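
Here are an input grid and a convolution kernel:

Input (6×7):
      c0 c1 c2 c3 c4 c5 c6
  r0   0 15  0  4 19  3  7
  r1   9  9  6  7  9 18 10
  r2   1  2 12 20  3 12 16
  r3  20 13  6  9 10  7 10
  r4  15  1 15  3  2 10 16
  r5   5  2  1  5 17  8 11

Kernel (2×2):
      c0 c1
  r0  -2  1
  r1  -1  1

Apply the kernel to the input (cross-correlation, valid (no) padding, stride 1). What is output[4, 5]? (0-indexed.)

The receptive field on the input at this output position is [10 16 / 8 11]. Elementwise product with the kernel and sum: 10·-2 + 16·1 + 8·-1 + 11·1.

-1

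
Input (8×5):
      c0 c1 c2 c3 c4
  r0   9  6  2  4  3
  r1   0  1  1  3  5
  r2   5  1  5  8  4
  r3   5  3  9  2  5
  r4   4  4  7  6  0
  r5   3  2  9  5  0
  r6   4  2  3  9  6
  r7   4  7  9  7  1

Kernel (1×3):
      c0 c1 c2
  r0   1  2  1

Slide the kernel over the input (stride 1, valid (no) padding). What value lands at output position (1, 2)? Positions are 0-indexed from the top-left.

The receptive field on the input at this output position is [1 3 5]. Elementwise product with the kernel and sum: 1·1 + 3·2 + 5·1.

12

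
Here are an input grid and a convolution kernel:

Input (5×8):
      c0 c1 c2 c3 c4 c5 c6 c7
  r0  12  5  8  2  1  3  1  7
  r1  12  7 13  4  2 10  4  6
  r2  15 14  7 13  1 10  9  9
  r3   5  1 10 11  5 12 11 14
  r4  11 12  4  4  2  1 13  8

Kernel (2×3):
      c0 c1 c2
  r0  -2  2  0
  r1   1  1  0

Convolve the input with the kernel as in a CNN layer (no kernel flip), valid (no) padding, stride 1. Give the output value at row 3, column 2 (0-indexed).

The receptive field on the input at this output position is [10 11 5 / 4 4 2]. Elementwise product with the kernel and sum: 10·-2 + 11·2 + 4·1 + 4·1.

10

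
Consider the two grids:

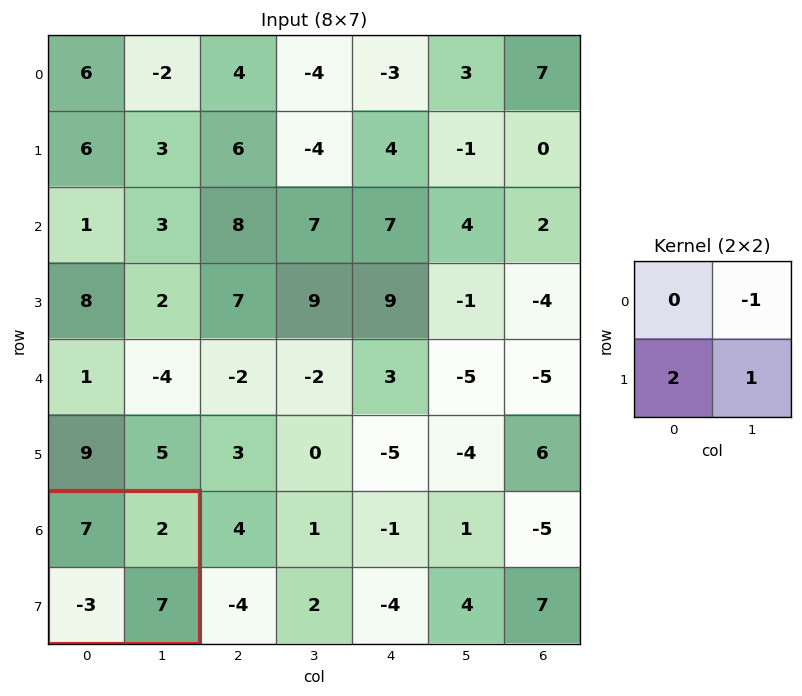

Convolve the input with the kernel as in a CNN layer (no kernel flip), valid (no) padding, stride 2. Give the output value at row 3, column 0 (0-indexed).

-1

The receptive field on the input at this output position is [7 2 / -3 7]. Elementwise product with the kernel and sum: 2·-1 + -3·2 + 7·1.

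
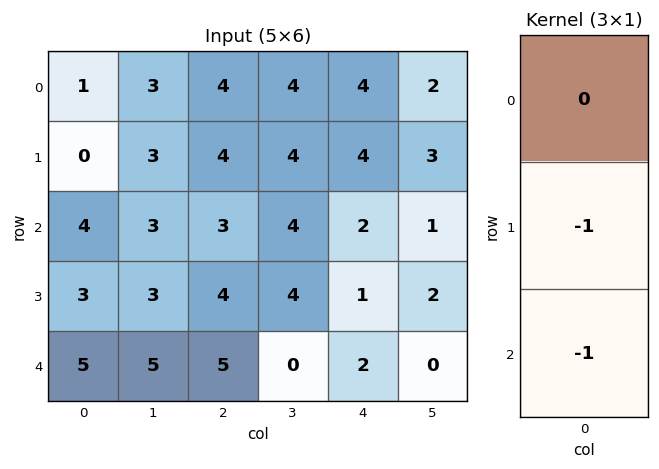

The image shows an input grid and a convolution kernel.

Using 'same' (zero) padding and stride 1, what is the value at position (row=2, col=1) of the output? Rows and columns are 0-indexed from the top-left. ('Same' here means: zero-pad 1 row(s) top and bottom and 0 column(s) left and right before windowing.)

The receptive field on the zero-padded input at this output position is [3 / 3 / 3]. Elementwise product with the kernel and sum: 3·-1 + 3·-1.

-6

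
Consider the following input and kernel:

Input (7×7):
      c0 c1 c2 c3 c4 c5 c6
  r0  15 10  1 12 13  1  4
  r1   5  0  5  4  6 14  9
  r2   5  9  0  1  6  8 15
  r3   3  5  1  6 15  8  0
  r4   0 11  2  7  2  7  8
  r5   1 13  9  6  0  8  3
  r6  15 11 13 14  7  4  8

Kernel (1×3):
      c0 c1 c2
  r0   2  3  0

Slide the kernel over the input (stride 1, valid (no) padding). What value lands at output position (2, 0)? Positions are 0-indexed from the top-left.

The receptive field on the input at this output position is [5 9 0]. Elementwise product with the kernel and sum: 5·2 + 9·3.

37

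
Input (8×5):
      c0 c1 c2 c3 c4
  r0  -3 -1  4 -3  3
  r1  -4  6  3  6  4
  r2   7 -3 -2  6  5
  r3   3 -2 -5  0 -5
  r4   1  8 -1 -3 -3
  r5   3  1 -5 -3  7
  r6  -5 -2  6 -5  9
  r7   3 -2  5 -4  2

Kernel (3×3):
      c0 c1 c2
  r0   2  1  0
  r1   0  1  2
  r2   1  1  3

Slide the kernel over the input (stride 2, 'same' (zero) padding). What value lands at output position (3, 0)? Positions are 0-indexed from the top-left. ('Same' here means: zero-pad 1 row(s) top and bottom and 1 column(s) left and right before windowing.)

The receptive field on the zero-padded input at this output position is [0 3 1 / 0 -5 -2 / 0 3 -2]. Elementwise product with the kernel and sum: 0·2 + 3·1 + -5·1 + -2·2 + 0·1 + 3·1 + -2·3.

-9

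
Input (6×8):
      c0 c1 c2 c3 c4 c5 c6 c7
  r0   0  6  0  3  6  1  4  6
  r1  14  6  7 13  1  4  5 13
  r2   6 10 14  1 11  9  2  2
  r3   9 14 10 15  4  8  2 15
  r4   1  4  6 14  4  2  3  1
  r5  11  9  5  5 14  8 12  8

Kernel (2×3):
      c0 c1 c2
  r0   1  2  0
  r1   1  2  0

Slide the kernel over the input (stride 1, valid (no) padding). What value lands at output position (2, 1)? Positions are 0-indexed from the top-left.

The receptive field on the input at this output position is [10 14 1 / 14 10 15]. Elementwise product with the kernel and sum: 10·1 + 14·2 + 14·1 + 10·2.

72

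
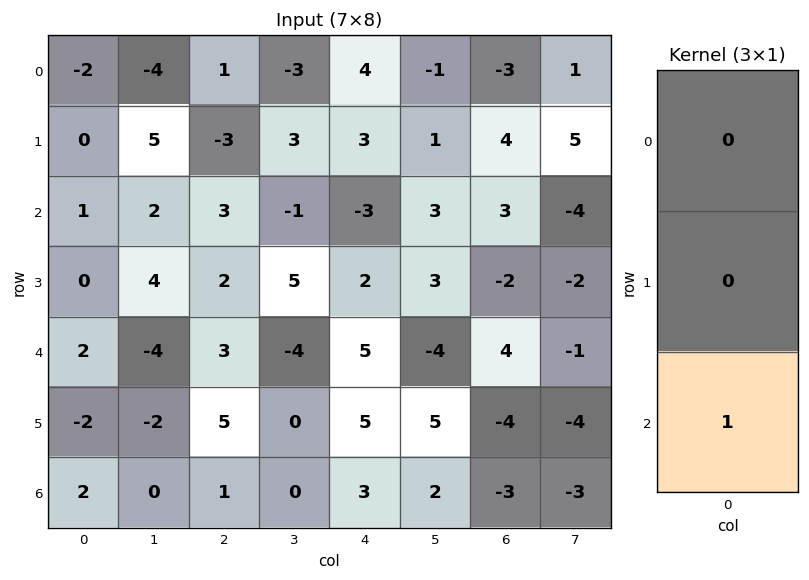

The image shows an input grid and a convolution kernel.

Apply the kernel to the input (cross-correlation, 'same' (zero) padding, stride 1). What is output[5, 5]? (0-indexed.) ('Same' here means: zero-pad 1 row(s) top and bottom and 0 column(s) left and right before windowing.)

The receptive field on the zero-padded input at this output position is [-4 / 5 / 2]. Elementwise product with the kernel and sum: 2·1.

2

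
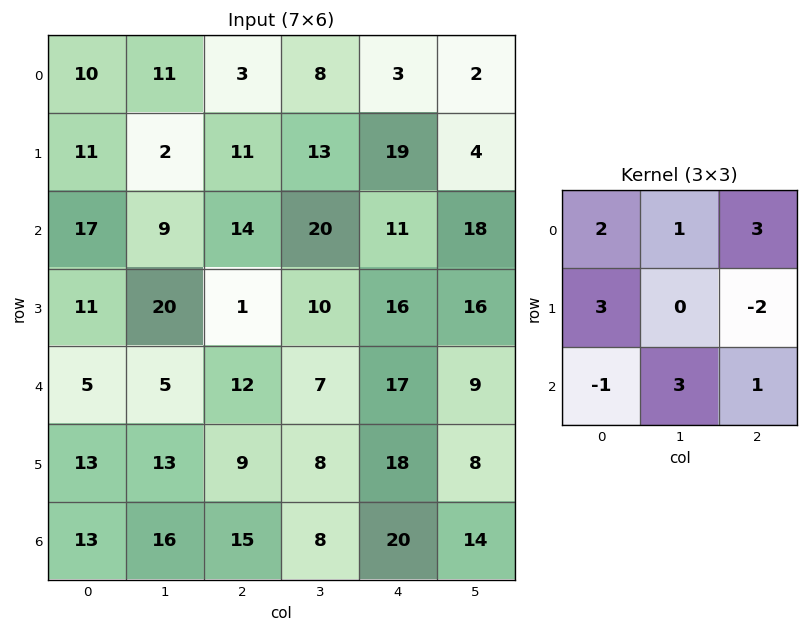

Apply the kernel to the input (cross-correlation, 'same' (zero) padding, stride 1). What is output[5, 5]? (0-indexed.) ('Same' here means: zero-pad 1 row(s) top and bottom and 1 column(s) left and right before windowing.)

The receptive field on the zero-padded input at this output position is [17 9 0 / 18 8 0 / 20 14 0]. Elementwise product with the kernel and sum: 17·2 + 9·1 + 0·3 + 18·3 + 0·-2 + 20·-1 + 14·3 + 0·1.

119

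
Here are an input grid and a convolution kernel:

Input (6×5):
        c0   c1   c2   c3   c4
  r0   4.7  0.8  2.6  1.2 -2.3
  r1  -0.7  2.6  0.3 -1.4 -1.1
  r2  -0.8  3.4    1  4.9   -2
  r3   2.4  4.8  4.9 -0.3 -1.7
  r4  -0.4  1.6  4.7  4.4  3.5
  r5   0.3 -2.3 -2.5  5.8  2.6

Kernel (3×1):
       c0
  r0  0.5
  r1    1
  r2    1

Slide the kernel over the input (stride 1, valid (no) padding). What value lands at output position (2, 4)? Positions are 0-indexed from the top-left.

0.8

The receptive field on the input at this output position is [-2 / -1.7 / 3.5]. Elementwise product with the kernel and sum: -2·0.5 + -1.7·1 + 3.5·1.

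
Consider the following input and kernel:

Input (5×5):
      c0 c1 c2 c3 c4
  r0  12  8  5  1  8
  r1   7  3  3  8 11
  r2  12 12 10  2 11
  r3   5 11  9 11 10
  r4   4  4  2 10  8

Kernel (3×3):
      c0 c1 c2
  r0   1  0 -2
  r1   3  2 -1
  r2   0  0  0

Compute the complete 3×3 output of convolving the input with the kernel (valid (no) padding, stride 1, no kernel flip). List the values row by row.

Output[0,0]: The receptive field on the input at this output position is [12 8 5 / 7 3 3 / 12 12 10]. Elementwise product with the kernel and sum: 12·1 + 5·-2 + 7·3 + 3·2 + 3·-1.
Output[0,1]: The receptive field on the input at this output position is [8 5 1 / 3 3 8 / 12 10 2]. Elementwise product with the kernel and sum: 8·1 + 1·-2 + 3·3 + 3·2 + 8·-1.

26 13 3
51 41 4
20 48 27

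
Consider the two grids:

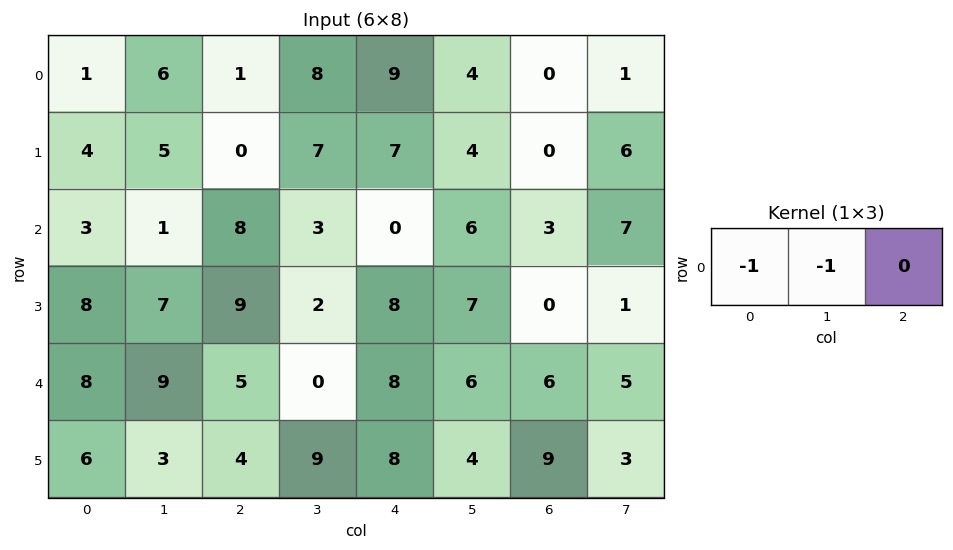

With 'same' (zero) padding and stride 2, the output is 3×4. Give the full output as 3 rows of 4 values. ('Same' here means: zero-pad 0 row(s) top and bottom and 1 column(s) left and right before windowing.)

Output[0,0]: The receptive field on the zero-padded input at this output position is [0 1 6]. Elementwise product with the kernel and sum: 0·-1 + 1·-1.
Output[0,1]: The receptive field on the zero-padded input at this output position is [6 1 8]. Elementwise product with the kernel and sum: 6·-1 + 1·-1.

-1 -7 -17 -4
-3 -9 -3 -9
-8 -14 -8 -12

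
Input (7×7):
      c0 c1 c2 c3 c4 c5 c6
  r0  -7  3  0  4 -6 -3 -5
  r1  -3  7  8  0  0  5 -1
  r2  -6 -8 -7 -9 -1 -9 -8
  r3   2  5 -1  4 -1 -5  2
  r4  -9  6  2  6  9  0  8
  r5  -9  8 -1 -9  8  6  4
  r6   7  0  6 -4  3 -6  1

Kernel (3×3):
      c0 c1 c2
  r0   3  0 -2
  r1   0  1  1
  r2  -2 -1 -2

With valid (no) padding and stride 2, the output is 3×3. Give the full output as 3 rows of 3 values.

28 37 23
8 -44 -24
-50 -27 19

Output[0,0]: The receptive field on the input at this output position is [-7 3 0 / -3 7 8 / -6 -8 -7]. Elementwise product with the kernel and sum: -7·3 + 0·-2 + 7·1 + 8·1 + -6·-2 + -8·-1 + -7·-2.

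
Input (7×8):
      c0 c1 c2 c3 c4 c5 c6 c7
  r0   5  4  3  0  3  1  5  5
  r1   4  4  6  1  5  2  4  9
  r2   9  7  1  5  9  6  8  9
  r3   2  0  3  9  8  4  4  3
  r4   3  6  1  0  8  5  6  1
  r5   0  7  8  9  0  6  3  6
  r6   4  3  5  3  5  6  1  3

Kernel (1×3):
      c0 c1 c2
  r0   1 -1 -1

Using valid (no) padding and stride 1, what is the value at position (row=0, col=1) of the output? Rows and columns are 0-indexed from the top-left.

1

The receptive field on the input at this output position is [4 3 0]. Elementwise product with the kernel and sum: 4·1 + 3·-1 + 0·-1.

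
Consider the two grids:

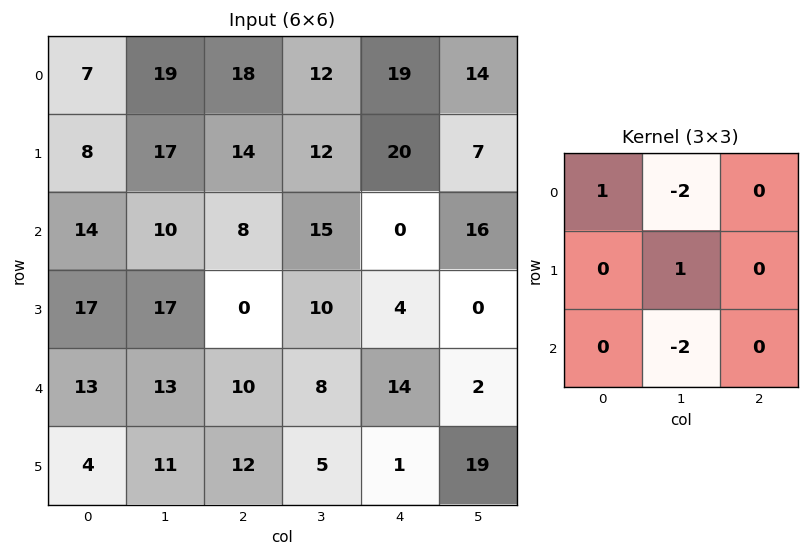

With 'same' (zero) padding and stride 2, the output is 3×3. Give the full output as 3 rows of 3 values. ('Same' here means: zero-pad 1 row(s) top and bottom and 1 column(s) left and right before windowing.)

-9 -10 -21
-36 -3 -36
-29 3 14

Output[0,0]: The receptive field on the zero-padded input at this output position is [0 0 0 / 0 7 19 / 0 8 17]. Elementwise product with the kernel and sum: 0·1 + 0·-2 + 7·1 + 8·-2.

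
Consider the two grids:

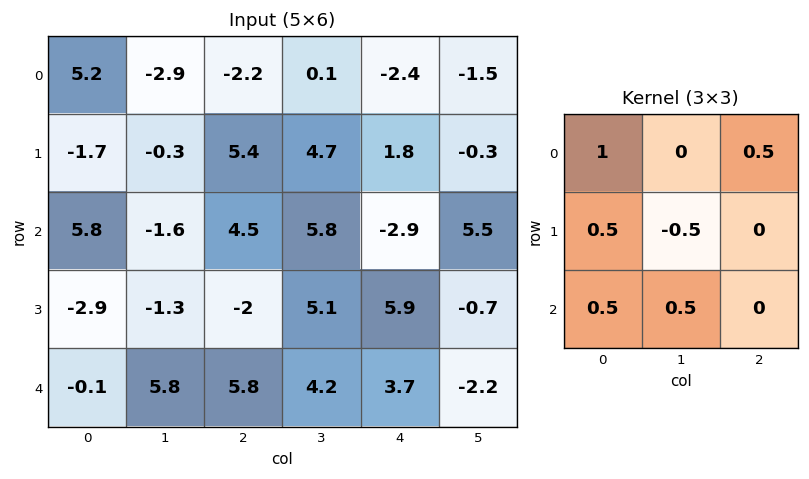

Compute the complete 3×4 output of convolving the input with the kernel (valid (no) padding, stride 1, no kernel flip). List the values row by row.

5.5 -4.25 2.1 2.25
2.6 -2.65 7.2 14.4
10.1 7.45 4.5 12.1

Output[0,0]: The receptive field on the input at this output position is [5.2 -2.9 -2.2 / -1.7 -0.3 5.4 / 5.8 -1.6 4.5]. Elementwise product with the kernel and sum: 5.2·1 + -2.2·0.5 + -1.7·0.5 + -0.3·-0.5 + 5.8·0.5 + -1.6·0.5.
Output[0,1]: The receptive field on the input at this output position is [-2.9 -2.2 0.1 / -0.3 5.4 4.7 / -1.6 4.5 5.8]. Elementwise product with the kernel and sum: -2.9·1 + 0.1·0.5 + -0.3·0.5 + 5.4·-0.5 + -1.6·0.5 + 4.5·0.5.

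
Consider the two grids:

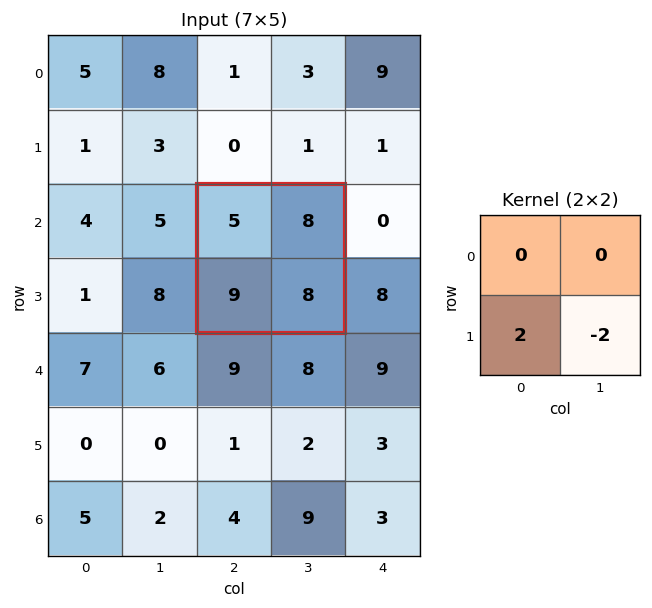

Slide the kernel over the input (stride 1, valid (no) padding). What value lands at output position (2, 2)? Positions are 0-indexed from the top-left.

The receptive field on the input at this output position is [5 8 / 9 8]. Elementwise product with the kernel and sum: 9·2 + 8·-2.

2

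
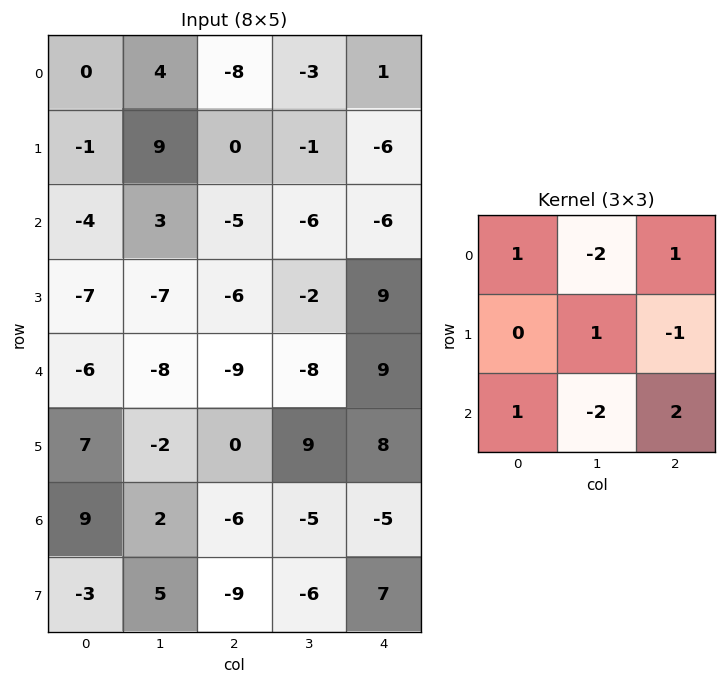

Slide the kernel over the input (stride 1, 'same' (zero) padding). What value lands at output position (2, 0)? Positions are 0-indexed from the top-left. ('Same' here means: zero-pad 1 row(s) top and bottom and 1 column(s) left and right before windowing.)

The receptive field on the zero-padded input at this output position is [0 -1 9 / 0 -4 3 / 0 -7 -7]. Elementwise product with the kernel and sum: 0·1 + -1·-2 + 9·1 + -4·1 + 3·-1 + 0·1 + -7·-2 + -7·2.

4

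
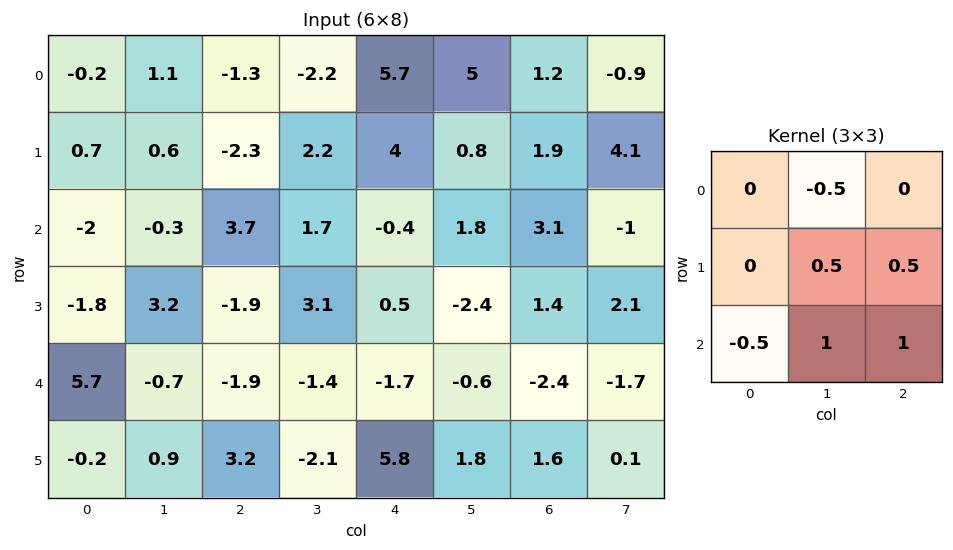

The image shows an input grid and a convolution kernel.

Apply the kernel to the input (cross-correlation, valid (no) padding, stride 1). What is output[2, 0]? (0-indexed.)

The receptive field on the input at this output position is [-2 -0.3 3.7 / -1.8 3.2 -1.9 / 5.7 -0.7 -1.9]. Elementwise product with the kernel and sum: -0.3·-0.5 + 3.2·0.5 + -1.9·0.5 + 5.7·-0.5 + -0.7·1 + -1.9·1.

-4.65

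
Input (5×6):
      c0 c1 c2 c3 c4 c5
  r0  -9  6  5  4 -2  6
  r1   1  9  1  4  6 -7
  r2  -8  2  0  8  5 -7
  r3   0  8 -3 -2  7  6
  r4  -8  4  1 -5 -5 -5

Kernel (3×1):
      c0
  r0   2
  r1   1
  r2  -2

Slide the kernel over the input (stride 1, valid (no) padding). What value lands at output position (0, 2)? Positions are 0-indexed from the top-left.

11

The receptive field on the input at this output position is [5 / 1 / 0]. Elementwise product with the kernel and sum: 5·2 + 1·1 + 0·-2.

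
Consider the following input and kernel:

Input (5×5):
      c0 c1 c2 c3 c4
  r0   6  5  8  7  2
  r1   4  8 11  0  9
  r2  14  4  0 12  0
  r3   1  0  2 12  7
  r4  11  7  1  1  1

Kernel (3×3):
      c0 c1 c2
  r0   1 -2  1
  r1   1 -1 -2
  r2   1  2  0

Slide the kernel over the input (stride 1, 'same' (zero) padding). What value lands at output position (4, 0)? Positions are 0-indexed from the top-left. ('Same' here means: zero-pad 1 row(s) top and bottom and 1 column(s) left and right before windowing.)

The receptive field on the zero-padded input at this output position is [0 1 0 / 0 11 7 / 0 0 0]. Elementwise product with the kernel and sum: 0·1 + 1·-2 + 0·1 + 0·1 + 11·-1 + 7·-2 + 0·1 + 0·2.

-27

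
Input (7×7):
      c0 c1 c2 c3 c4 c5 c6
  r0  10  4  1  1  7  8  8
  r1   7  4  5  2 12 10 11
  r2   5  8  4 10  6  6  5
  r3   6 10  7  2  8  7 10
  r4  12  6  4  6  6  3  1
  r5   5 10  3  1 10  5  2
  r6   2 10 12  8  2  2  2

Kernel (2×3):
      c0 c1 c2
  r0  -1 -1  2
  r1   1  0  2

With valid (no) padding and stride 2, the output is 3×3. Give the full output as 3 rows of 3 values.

5 41 35
15 21 26
1 25 7

Output[0,0]: The receptive field on the input at this output position is [10 4 1 / 7 4 5]. Elementwise product with the kernel and sum: 10·-1 + 4·-1 + 1·2 + 7·1 + 5·2.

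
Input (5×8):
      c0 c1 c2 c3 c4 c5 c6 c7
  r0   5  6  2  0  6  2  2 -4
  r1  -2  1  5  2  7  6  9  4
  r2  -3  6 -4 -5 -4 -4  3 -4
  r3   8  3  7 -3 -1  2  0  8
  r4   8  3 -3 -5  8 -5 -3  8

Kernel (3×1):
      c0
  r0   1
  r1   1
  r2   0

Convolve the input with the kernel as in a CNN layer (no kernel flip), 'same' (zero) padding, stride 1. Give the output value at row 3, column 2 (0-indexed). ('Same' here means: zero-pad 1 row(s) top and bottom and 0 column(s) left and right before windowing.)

The receptive field on the zero-padded input at this output position is [-4 / 7 / -3]. Elementwise product with the kernel and sum: -4·1 + 7·1.

3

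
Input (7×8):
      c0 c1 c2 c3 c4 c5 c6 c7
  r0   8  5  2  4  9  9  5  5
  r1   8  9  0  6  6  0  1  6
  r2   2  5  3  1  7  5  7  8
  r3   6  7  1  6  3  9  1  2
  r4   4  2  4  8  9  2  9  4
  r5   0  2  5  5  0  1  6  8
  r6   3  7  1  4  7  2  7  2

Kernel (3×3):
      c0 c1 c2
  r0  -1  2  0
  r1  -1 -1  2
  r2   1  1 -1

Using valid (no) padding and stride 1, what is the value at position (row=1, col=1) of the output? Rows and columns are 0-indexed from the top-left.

The receptive field on the input at this output position is [9 0 6 / 5 3 1 / 7 1 6]. Elementwise product with the kernel and sum: 9·-1 + 0·2 + 5·-1 + 3·-1 + 1·2 + 7·1 + 1·1 + 6·-1.

-13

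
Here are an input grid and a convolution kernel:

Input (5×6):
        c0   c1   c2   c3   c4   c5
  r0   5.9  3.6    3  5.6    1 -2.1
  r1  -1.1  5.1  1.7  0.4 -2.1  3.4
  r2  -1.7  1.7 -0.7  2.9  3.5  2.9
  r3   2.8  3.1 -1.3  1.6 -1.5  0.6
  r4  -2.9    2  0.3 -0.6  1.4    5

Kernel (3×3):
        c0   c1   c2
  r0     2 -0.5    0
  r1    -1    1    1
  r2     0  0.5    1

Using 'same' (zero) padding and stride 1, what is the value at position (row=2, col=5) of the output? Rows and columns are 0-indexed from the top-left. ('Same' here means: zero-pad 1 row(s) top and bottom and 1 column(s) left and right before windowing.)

-6.2

The receptive field on the zero-padded input at this output position is [-2.1 3.4 0 / 3.5 2.9 0 / -1.5 0.6 0]. Elementwise product with the kernel and sum: -2.1·2 + 3.4·-0.5 + 3.5·-1 + 2.9·1 + 0·1 + 0.6·0.5 + 0·1.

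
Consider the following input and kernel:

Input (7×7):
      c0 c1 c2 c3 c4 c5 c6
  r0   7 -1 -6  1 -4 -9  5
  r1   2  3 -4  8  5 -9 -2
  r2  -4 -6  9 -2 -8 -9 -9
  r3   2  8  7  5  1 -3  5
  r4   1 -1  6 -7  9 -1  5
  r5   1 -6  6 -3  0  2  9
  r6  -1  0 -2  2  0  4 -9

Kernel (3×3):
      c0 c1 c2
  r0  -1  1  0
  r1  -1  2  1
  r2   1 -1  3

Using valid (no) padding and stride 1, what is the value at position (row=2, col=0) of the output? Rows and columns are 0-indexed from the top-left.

39

The receptive field on the input at this output position is [-4 -6 9 / 2 8 7 / 1 -1 6]. Elementwise product with the kernel and sum: -4·-1 + -6·1 + 2·-1 + 8·2 + 7·1 + 1·1 + -1·-1 + 6·3.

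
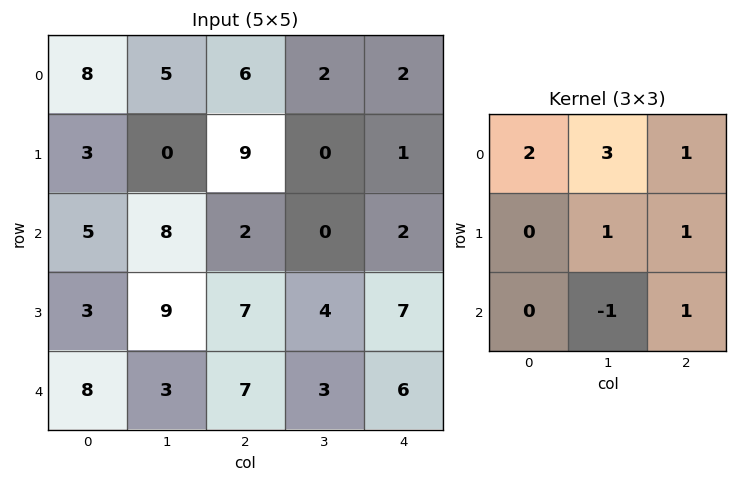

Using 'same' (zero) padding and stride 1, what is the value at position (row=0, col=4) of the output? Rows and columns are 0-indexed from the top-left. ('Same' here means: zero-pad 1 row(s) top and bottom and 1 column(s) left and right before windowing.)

The receptive field on the zero-padded input at this output position is [0 0 0 / 2 2 0 / 0 1 0]. Elementwise product with the kernel and sum: 0·2 + 0·3 + 0·1 + 2·1 + 0·1 + 1·-1 + 0·1.

1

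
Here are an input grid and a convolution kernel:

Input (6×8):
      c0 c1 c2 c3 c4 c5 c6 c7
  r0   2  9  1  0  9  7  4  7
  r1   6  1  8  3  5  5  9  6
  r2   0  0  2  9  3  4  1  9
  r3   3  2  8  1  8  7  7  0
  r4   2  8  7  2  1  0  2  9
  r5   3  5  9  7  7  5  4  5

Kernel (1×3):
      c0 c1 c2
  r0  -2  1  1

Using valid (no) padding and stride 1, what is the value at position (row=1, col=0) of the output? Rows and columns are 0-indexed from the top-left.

The receptive field on the input at this output position is [6 1 8]. Elementwise product with the kernel and sum: 6·-2 + 1·1 + 8·1.

-3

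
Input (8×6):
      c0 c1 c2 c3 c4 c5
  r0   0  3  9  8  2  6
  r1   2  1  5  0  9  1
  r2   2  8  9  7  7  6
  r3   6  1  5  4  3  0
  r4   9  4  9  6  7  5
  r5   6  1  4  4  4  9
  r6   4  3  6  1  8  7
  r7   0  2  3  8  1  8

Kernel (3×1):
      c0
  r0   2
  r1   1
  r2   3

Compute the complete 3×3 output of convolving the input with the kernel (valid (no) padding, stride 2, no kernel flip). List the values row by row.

Output[0,0]: The receptive field on the input at this output position is [0 / 2 / 2]. Elementwise product with the kernel and sum: 0·2 + 2·1 + 2·3.
Output[0,1]: The receptive field on the input at this output position is [9 / 5 / 9]. Elementwise product with the kernel and sum: 9·2 + 5·1 + 9·3.

8 50 34
37 50 38
36 40 42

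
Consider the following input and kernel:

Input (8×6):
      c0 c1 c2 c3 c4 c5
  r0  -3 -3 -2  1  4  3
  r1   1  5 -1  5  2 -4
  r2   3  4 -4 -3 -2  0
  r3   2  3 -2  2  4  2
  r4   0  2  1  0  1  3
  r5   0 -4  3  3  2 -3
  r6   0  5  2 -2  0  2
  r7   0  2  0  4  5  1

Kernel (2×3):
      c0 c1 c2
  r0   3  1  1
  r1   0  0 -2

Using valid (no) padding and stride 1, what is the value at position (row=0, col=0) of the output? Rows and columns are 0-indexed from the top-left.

-12

The receptive field on the input at this output position is [-3 -3 -2 / 1 5 -1]. Elementwise product with the kernel and sum: -3·3 + -3·1 + -2·1 + -1·-2.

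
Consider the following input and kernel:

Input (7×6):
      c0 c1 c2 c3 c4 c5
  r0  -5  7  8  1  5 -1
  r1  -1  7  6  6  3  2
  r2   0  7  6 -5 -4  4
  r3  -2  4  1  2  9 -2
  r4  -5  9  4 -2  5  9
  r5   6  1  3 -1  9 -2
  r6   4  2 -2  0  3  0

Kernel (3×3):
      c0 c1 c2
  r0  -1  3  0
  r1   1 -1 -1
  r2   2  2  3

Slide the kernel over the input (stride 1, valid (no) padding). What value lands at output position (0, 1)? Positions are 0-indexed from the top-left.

23

The receptive field on the input at this output position is [7 8 1 / 7 6 6 / 7 6 -5]. Elementwise product with the kernel and sum: 7·-1 + 8·3 + 7·1 + 6·-1 + 6·-1 + 7·2 + 6·2 + -5·3.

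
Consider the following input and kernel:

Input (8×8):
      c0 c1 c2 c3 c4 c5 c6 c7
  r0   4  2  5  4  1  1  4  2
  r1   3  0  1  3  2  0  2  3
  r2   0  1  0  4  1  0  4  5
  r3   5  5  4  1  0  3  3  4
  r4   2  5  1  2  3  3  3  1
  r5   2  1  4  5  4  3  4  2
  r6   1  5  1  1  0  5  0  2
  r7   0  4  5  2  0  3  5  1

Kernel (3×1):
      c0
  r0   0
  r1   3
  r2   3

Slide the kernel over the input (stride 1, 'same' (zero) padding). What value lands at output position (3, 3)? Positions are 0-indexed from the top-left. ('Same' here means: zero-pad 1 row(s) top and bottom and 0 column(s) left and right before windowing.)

The receptive field on the zero-padded input at this output position is [4 / 1 / 2]. Elementwise product with the kernel and sum: 1·3 + 2·3.

9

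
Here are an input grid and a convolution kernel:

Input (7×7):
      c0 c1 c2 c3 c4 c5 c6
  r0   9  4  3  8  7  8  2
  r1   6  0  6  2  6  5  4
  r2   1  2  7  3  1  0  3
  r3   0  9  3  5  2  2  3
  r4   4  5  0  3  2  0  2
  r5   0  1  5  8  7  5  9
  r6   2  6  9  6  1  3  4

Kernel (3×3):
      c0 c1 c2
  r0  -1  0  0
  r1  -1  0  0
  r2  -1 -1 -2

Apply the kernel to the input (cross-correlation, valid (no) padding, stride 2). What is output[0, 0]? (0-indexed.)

-32

The receptive field on the input at this output position is [9 4 3 / 6 0 6 / 1 2 7]. Elementwise product with the kernel and sum: 9·-1 + 6·-1 + 1·-1 + 2·-1 + 7·-2.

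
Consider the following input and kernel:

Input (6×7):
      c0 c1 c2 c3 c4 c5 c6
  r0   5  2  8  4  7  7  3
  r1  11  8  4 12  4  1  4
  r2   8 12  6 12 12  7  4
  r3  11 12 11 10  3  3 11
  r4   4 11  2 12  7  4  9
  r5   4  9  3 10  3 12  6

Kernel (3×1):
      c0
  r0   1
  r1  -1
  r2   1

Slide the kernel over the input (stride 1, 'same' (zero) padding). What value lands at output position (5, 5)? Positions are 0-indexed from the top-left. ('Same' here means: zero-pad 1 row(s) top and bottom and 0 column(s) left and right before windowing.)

The receptive field on the zero-padded input at this output position is [4 / 12 / 0]. Elementwise product with the kernel and sum: 4·1 + 12·-1 + 0·1.

-8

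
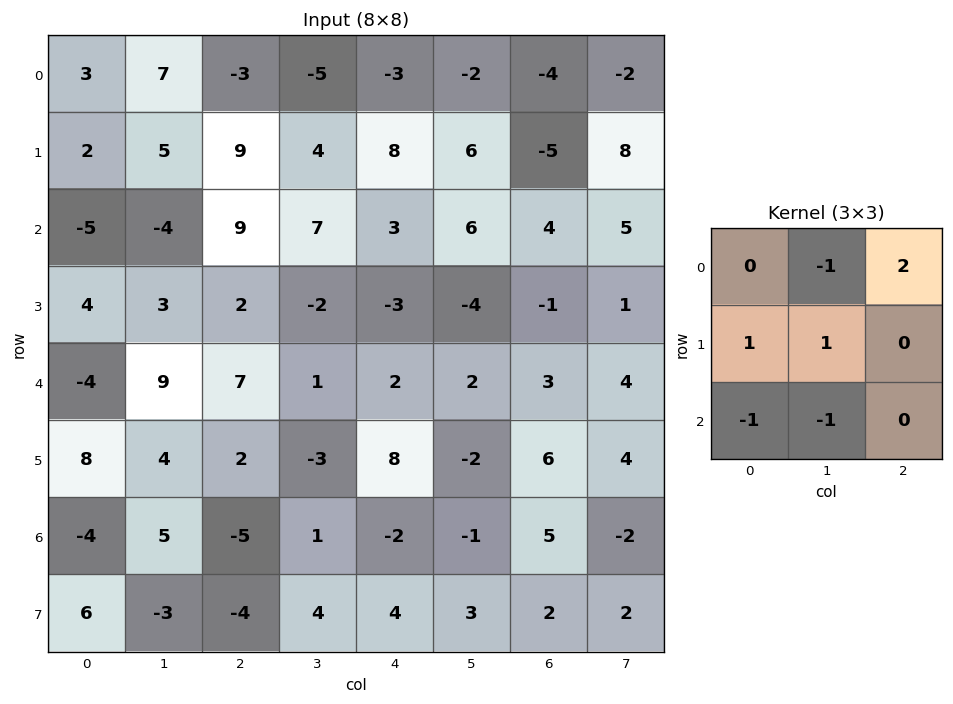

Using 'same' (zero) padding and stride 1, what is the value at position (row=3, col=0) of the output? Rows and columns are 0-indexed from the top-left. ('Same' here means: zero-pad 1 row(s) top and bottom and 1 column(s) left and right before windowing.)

The receptive field on the zero-padded input at this output position is [0 -5 -4 / 0 4 3 / 0 -4 9]. Elementwise product with the kernel and sum: -5·-1 + -4·2 + 0·1 + 4·1 + 0·-1 + -4·-1.

5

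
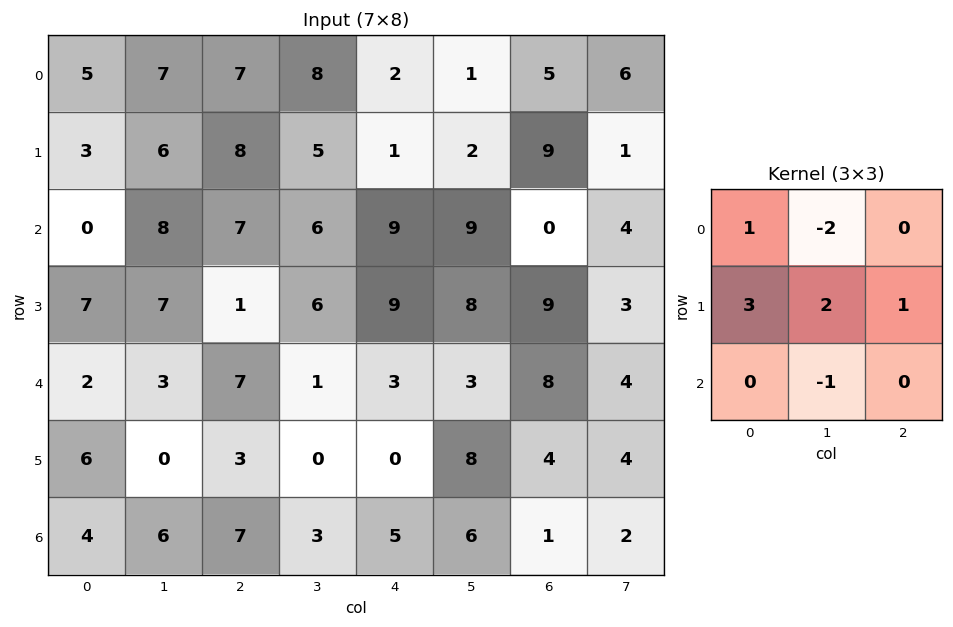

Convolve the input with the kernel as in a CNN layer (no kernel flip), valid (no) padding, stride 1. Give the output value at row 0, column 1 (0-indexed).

The receptive field on the input at this output position is [7 7 8 / 6 8 5 / 8 7 6]. Elementwise product with the kernel and sum: 7·1 + 7·-2 + 6·3 + 8·2 + 5·1 + 7·-1.

25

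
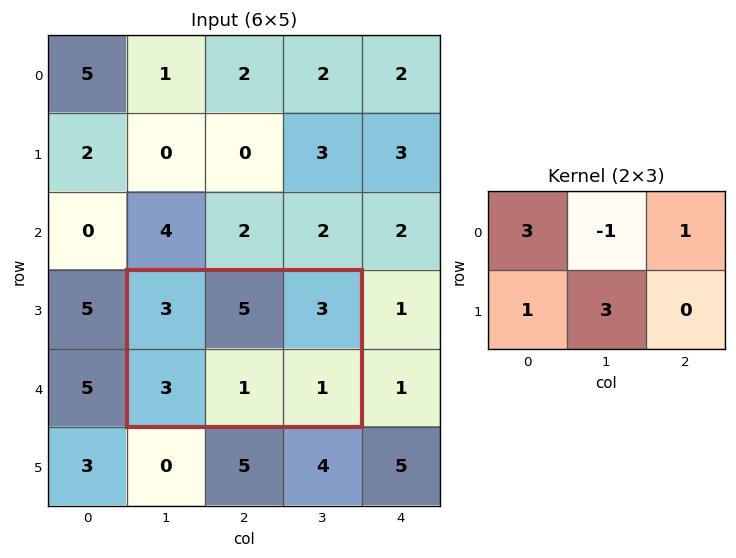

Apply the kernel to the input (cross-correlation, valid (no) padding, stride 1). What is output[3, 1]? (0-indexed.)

The receptive field on the input at this output position is [3 5 3 / 3 1 1]. Elementwise product with the kernel and sum: 3·3 + 5·-1 + 3·1 + 3·1 + 1·3.

13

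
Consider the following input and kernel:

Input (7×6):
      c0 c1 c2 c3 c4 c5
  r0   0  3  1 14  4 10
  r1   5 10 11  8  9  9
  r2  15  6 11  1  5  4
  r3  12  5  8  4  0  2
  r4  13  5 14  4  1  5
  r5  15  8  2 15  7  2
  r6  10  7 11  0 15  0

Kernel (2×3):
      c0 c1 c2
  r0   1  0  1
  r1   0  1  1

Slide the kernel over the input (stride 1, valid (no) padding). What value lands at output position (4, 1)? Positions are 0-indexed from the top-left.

26

The receptive field on the input at this output position is [5 14 4 / 8 2 15]. Elementwise product with the kernel and sum: 5·1 + 4·1 + 2·1 + 15·1.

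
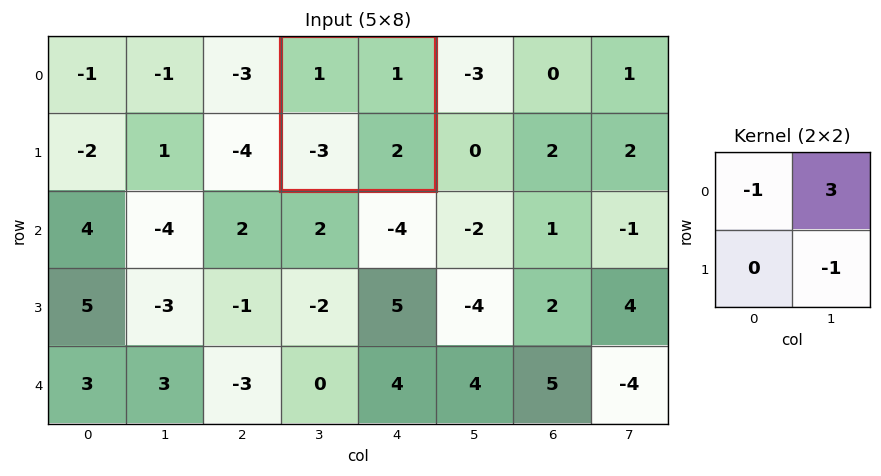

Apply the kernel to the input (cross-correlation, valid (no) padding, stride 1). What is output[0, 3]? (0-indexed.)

0

The receptive field on the input at this output position is [1 1 / -3 2]. Elementwise product with the kernel and sum: 1·-1 + 1·3 + 2·-1.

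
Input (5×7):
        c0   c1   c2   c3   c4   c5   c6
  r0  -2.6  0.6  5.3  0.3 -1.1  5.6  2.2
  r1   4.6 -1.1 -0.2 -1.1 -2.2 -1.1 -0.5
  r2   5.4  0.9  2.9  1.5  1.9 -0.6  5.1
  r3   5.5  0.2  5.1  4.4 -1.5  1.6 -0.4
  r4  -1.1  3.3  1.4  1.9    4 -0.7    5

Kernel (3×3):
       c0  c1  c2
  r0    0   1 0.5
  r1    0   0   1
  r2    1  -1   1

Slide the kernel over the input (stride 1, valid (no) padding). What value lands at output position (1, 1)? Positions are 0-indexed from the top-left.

0.25

The receptive field on the input at this output position is [-1.1 -0.2 -1.1 / 0.9 2.9 1.5 / 0.2 5.1 4.4]. Elementwise product with the kernel and sum: -0.2·1 + -1.1·0.5 + 1.5·1 + 0.2·1 + 5.1·-1 + 4.4·1.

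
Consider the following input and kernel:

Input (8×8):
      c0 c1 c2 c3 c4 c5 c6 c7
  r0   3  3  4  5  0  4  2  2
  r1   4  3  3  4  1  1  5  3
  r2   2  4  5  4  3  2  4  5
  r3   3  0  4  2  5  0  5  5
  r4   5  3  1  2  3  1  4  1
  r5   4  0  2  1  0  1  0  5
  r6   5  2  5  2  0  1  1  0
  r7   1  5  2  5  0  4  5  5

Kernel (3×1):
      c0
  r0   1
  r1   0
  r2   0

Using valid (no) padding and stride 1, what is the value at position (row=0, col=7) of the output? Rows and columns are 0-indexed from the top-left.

The receptive field on the input at this output position is [2 / 3 / 5]. Elementwise product with the kernel and sum: 2·1.

2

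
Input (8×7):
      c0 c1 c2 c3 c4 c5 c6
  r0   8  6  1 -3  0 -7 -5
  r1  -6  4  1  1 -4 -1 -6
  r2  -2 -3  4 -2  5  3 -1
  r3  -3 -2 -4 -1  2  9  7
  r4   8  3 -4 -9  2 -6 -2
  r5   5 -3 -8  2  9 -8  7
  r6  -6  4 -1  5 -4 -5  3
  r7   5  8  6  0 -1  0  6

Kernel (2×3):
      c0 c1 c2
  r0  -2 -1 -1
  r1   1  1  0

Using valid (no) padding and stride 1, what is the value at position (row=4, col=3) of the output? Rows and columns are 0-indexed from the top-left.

The receptive field on the input at this output position is [-9 2 -6 / 2 9 -8]. Elementwise product with the kernel and sum: -9·-2 + 2·-1 + -6·-1 + 2·1 + 9·1.

33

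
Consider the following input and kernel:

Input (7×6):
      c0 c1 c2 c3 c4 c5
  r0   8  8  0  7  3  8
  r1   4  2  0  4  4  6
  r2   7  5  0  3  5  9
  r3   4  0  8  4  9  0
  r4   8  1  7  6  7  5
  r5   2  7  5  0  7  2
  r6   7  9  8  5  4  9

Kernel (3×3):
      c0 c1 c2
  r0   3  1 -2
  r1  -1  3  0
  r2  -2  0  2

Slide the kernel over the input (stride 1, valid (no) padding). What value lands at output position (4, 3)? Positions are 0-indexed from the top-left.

44

The receptive field on the input at this output position is [6 7 5 / 0 7 2 / 5 4 9]. Elementwise product with the kernel and sum: 6·3 + 7·1 + 5·-2 + 0·-1 + 7·3 + 5·-2 + 9·2.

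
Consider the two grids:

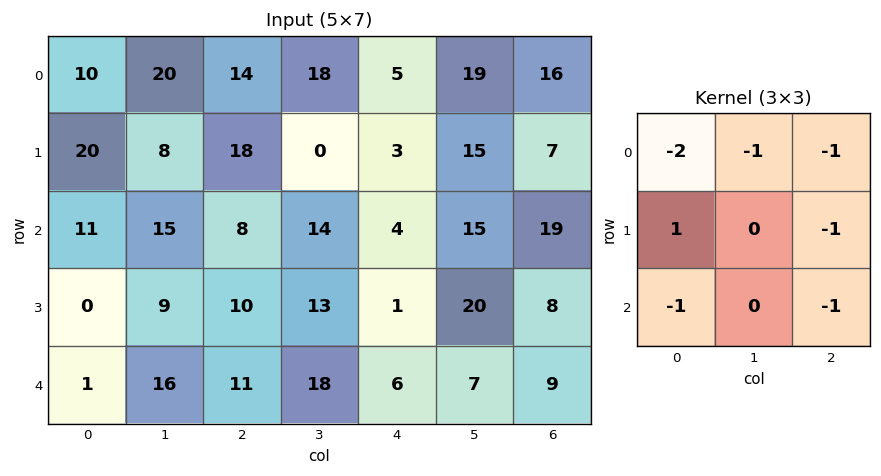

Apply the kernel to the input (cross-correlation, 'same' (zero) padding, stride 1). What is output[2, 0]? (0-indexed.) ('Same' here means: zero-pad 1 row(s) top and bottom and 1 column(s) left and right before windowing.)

-52

The receptive field on the zero-padded input at this output position is [0 20 8 / 0 11 15 / 0 0 9]. Elementwise product with the kernel and sum: 0·-2 + 20·-1 + 8·-1 + 0·1 + 15·-1 + 0·-1 + 9·-1.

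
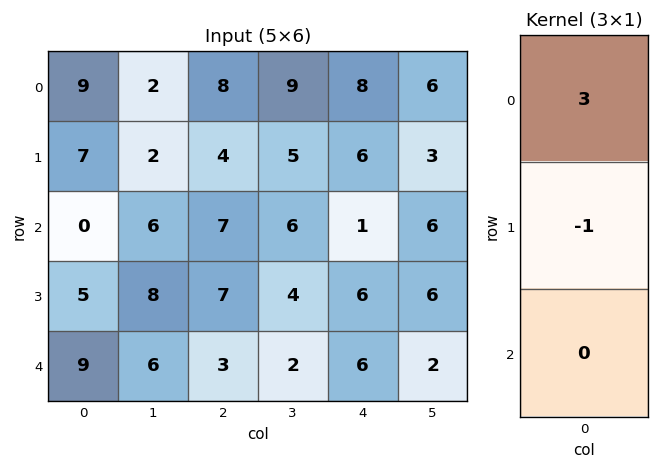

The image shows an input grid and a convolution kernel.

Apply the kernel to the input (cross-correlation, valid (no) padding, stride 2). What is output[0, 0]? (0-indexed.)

The receptive field on the input at this output position is [9 / 7 / 0]. Elementwise product with the kernel and sum: 9·3 + 7·-1.

20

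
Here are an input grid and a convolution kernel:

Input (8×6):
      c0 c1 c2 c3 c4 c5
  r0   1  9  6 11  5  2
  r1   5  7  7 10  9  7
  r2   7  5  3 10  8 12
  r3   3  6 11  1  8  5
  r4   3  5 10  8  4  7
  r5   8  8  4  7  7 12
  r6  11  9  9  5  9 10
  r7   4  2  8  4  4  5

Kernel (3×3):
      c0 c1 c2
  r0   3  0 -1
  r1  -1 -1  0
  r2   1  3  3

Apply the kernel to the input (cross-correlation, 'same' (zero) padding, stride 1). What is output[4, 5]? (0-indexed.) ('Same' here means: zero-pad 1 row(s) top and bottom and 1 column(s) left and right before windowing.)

The receptive field on the zero-padded input at this output position is [8 5 0 / 4 7 0 / 7 12 0]. Elementwise product with the kernel and sum: 8·3 + 0·-1 + 4·-1 + 7·-1 + 7·1 + 12·3 + 0·3.

56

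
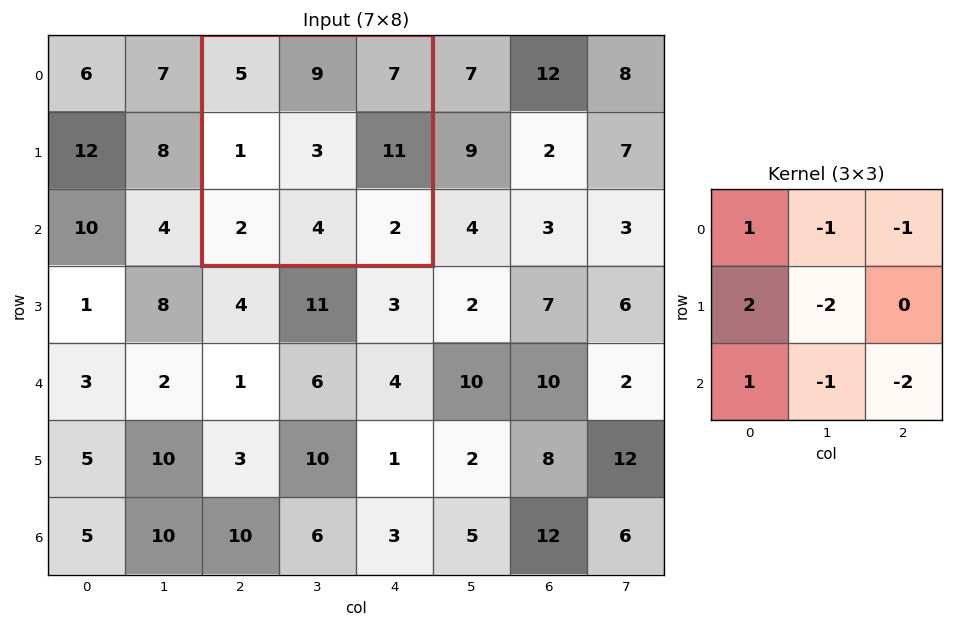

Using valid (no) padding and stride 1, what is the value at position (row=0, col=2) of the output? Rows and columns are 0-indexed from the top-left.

-21

The receptive field on the input at this output position is [5 9 7 / 1 3 11 / 2 4 2]. Elementwise product with the kernel and sum: 5·1 + 9·-1 + 7·-1 + 1·2 + 3·-2 + 2·1 + 4·-1 + 2·-2.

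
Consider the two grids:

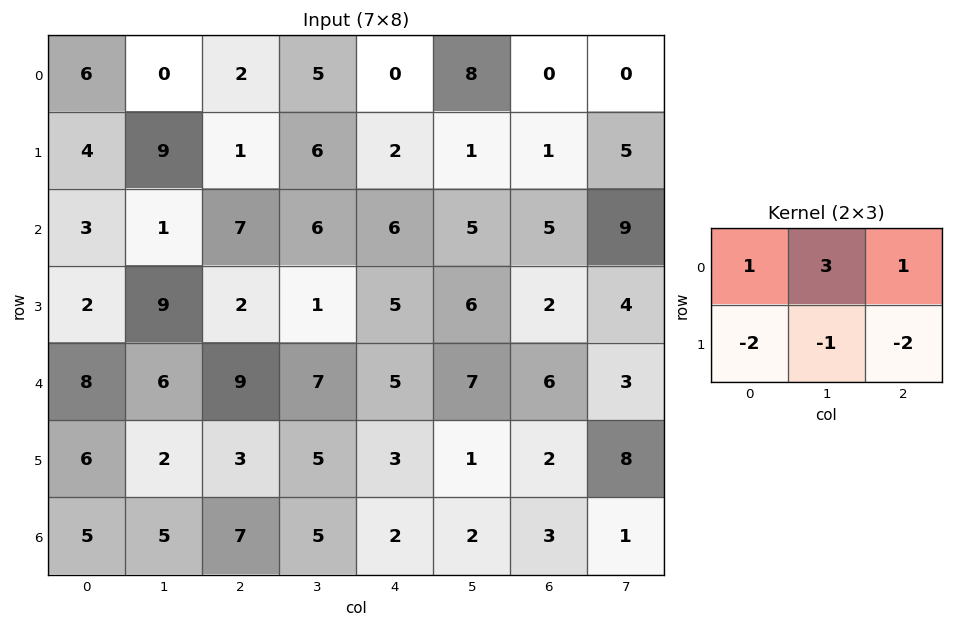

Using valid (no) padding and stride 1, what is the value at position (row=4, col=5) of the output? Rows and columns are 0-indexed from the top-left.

8

The receptive field on the input at this output position is [7 6 3 / 1 2 8]. Elementwise product with the kernel and sum: 7·1 + 6·3 + 3·1 + 1·-2 + 2·-1 + 8·-2.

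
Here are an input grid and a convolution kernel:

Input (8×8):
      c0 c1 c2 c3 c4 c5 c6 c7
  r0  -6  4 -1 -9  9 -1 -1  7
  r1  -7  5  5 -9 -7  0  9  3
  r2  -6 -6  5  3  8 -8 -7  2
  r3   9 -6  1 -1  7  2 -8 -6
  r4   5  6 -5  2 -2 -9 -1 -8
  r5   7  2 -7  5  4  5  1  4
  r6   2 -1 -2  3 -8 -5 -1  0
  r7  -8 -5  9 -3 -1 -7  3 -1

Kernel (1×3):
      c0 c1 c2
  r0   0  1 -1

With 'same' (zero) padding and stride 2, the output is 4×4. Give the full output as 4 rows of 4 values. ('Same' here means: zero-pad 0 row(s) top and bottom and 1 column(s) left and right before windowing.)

Output[0,0]: The receptive field on the zero-padded input at this output position is [0 -6 4]. Elementwise product with the kernel and sum: -6·1 + 4·-1.

-10 8 10 -8
0 2 16 -9
-1 -7 7 7
3 -5 -3 -1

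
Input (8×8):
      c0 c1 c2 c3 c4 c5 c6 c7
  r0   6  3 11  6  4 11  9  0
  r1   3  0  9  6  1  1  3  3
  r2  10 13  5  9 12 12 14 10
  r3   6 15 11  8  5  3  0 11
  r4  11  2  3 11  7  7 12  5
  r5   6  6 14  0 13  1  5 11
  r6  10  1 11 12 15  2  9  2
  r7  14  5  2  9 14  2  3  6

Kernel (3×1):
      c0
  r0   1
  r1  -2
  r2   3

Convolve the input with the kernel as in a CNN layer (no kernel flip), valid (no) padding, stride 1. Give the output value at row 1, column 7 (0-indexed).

16

The receptive field on the input at this output position is [3 / 10 / 11]. Elementwise product with the kernel and sum: 3·1 + 10·-2 + 11·3.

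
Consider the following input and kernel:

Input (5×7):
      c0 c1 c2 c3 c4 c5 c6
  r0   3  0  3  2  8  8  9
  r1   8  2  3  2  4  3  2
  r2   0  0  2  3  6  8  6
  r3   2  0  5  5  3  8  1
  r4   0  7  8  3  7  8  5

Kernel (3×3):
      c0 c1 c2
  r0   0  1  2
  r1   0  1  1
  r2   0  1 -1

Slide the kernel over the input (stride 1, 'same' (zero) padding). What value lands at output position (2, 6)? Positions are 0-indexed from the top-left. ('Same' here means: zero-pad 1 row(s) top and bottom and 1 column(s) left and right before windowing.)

The receptive field on the zero-padded input at this output position is [3 2 0 / 8 6 0 / 8 1 0]. Elementwise product with the kernel and sum: 2·1 + 0·2 + 6·1 + 0·1 + 1·1 + 0·-1.

9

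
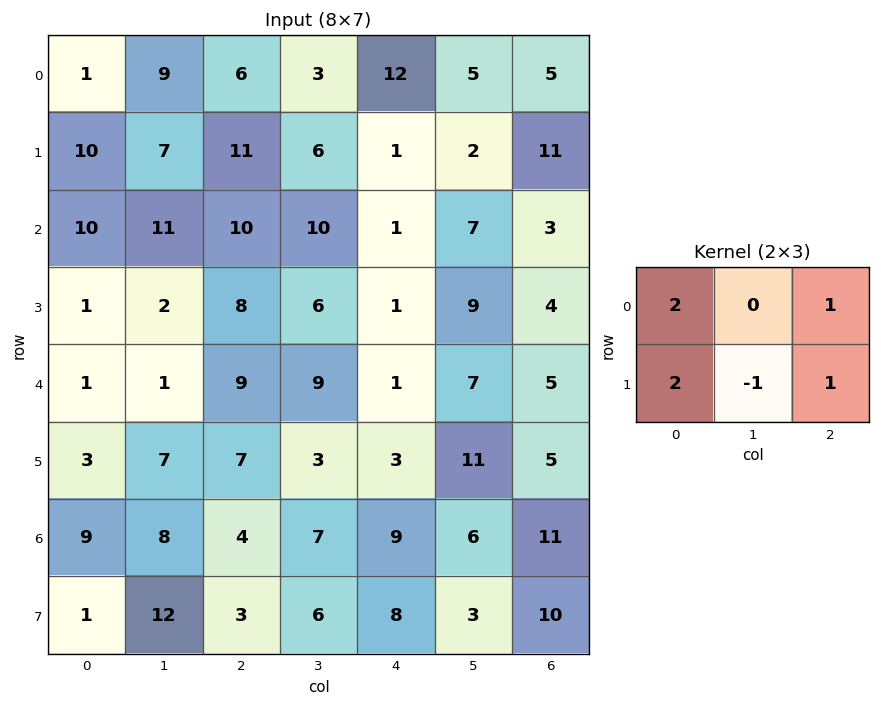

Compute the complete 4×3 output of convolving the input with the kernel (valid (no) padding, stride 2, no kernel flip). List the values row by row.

32 41 40
38 32 2
17 33 7
15 25 52

Output[0,0]: The receptive field on the input at this output position is [1 9 6 / 10 7 11]. Elementwise product with the kernel and sum: 1·2 + 6·1 + 10·2 + 7·-1 + 11·1.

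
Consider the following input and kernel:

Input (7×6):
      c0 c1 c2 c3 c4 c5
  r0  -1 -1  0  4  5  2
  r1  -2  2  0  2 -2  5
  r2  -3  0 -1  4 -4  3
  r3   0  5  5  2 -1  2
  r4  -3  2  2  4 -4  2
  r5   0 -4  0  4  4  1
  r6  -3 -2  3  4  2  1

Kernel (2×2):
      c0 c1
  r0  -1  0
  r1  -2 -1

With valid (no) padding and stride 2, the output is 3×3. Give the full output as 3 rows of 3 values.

Output[0,0]: The receptive field on the input at this output position is [-1 -1 / -2 2]. Elementwise product with the kernel and sum: -1·-1 + -2·-2 + 2·-1.
Output[0,1]: The receptive field on the input at this output position is [0 4 / 0 2]. Elementwise product with the kernel and sum: 0·-1 + 0·-2 + 2·-1.

3 -2 -6
-2 -11 4
7 -6 -5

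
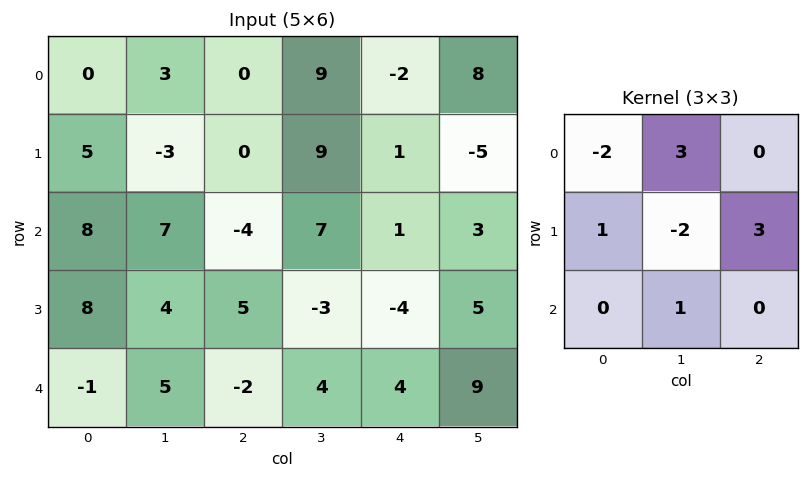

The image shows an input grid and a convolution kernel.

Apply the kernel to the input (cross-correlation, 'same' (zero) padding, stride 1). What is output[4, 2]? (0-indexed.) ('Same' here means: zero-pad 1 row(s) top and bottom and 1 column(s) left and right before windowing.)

28

The receptive field on the zero-padded input at this output position is [4 5 -3 / 5 -2 4 / 0 0 0]. Elementwise product with the kernel and sum: 4·-2 + 5·3 + 5·1 + -2·-2 + 4·3 + 0·1.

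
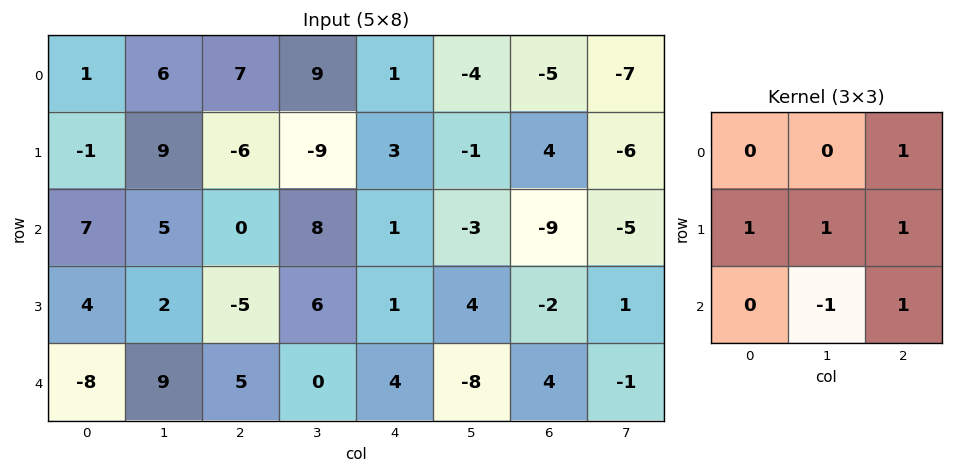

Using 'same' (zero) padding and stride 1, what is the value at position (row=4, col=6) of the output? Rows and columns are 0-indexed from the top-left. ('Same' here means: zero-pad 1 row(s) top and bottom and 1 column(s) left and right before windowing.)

The receptive field on the zero-padded input at this output position is [4 -2 1 / -8 4 -1 / 0 0 0]. Elementwise product with the kernel and sum: 1·1 + -8·1 + 4·1 + -1·1 + 0·-1 + 0·1.

-4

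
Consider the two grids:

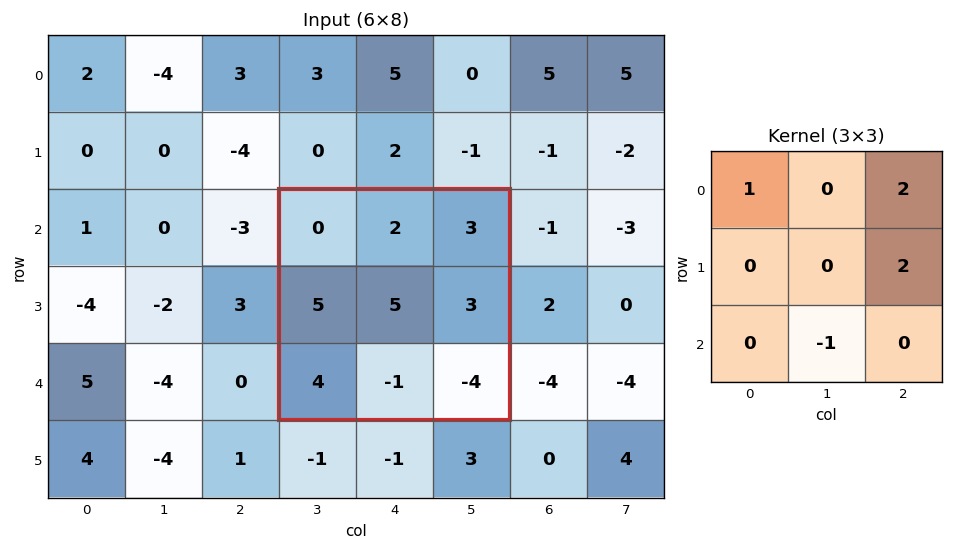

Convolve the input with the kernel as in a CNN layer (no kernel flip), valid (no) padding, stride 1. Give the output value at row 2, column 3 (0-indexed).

13

The receptive field on the input at this output position is [0 2 3 / 5 5 3 / 4 -1 -4]. Elementwise product with the kernel and sum: 0·1 + 3·2 + 3·2 + -1·-1.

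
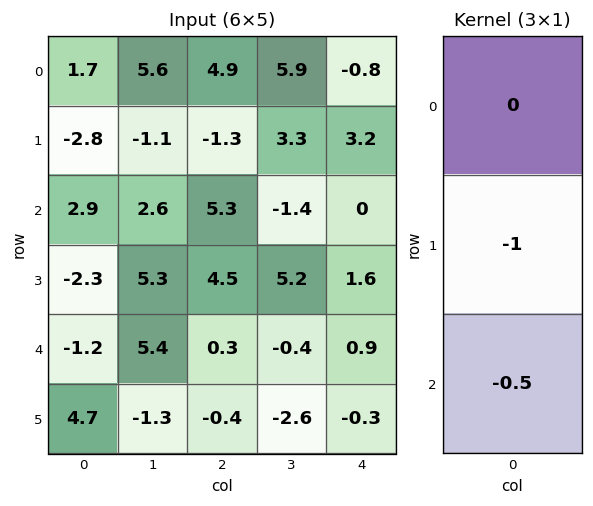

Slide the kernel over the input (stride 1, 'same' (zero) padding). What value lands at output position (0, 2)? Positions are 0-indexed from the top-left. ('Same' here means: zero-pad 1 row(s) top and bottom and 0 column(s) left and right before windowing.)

The receptive field on the zero-padded input at this output position is [0 / 4.9 / -1.3]. Elementwise product with the kernel and sum: 4.9·-1 + -1.3·-0.5.

-4.25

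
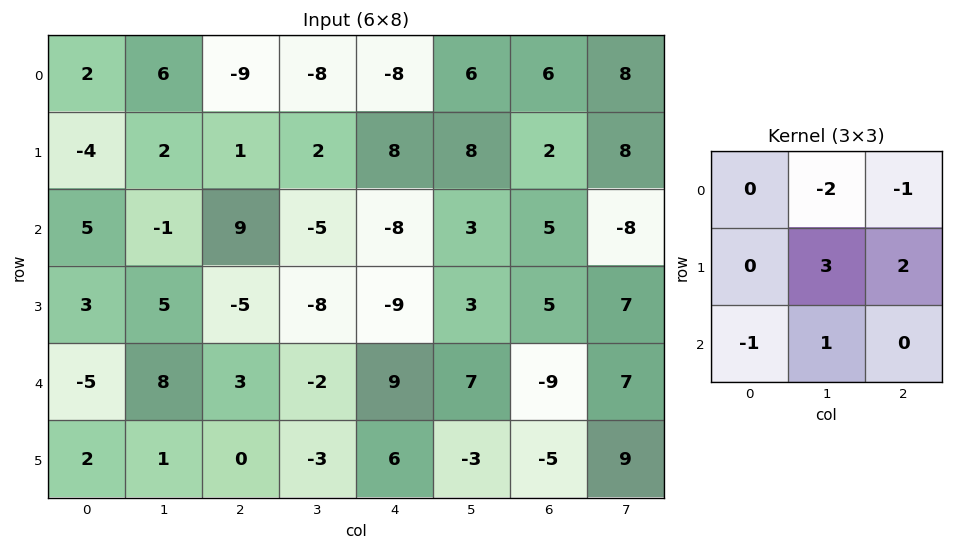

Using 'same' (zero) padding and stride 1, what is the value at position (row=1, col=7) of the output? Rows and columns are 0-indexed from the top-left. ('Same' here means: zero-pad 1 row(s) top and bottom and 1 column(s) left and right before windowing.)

The receptive field on the zero-padded input at this output position is [6 8 0 / 2 8 0 / 5 -8 0]. Elementwise product with the kernel and sum: 8·-2 + 0·-1 + 8·3 + 0·2 + 5·-1 + -8·1.

-5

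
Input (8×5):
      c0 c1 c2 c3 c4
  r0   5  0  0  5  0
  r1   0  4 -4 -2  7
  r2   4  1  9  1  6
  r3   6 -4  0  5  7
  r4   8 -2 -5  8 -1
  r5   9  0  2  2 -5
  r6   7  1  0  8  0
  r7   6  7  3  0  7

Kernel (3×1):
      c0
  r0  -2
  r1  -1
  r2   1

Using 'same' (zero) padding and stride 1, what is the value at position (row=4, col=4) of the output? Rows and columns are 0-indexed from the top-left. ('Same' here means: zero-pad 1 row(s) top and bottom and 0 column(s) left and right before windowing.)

The receptive field on the zero-padded input at this output position is [7 / -1 / -5]. Elementwise product with the kernel and sum: 7·-2 + -1·-1 + -5·1.

-18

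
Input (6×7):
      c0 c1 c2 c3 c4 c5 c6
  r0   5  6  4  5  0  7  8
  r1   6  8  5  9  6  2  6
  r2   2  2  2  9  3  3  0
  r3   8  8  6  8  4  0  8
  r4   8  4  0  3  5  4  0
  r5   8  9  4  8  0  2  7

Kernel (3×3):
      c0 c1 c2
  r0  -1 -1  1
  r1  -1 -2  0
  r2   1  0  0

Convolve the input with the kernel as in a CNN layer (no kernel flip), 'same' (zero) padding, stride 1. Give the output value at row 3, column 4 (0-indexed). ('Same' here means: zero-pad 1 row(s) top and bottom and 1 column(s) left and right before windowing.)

The receptive field on the zero-padded input at this output position is [9 3 3 / 8 4 0 / 3 5 4]. Elementwise product with the kernel and sum: 9·-1 + 3·-1 + 3·1 + 8·-1 + 4·-2 + 3·1.

-22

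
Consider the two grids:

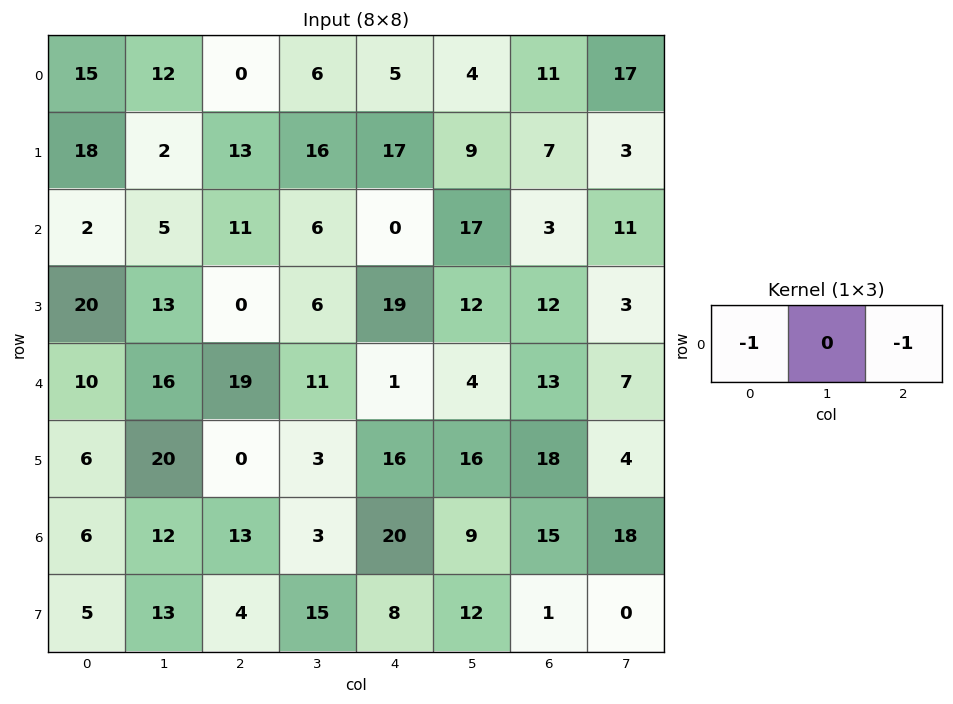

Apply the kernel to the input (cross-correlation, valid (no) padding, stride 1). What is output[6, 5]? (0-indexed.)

-27

The receptive field on the input at this output position is [9 15 18]. Elementwise product with the kernel and sum: 9·-1 + 18·-1.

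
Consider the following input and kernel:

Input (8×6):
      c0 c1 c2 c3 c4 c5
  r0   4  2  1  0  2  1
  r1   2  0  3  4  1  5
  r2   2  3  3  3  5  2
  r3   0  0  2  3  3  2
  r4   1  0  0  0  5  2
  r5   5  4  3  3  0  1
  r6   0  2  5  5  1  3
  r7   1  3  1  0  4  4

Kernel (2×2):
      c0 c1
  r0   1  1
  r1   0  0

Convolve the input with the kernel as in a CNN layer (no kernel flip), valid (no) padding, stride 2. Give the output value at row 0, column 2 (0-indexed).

The receptive field on the input at this output position is [2 1 / 1 5]. Elementwise product with the kernel and sum: 2·1 + 1·1.

3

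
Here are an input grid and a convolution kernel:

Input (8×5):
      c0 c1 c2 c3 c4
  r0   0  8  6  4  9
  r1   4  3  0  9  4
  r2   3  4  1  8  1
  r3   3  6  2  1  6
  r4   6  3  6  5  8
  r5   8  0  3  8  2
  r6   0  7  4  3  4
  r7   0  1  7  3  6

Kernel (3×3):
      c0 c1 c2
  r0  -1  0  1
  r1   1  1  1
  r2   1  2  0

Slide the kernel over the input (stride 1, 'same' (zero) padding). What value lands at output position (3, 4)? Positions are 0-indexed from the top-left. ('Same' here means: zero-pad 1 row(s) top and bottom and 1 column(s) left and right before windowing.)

The receptive field on the zero-padded input at this output position is [8 1 0 / 1 6 0 / 5 8 0]. Elementwise product with the kernel and sum: 8·-1 + 0·1 + 1·1 + 6·1 + 0·1 + 5·1 + 8·2.

20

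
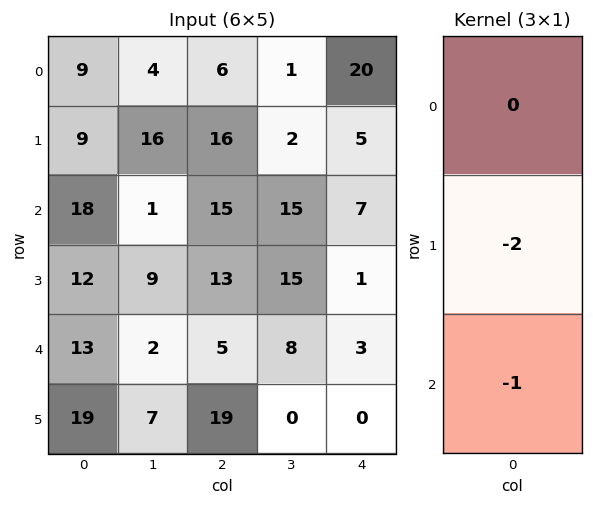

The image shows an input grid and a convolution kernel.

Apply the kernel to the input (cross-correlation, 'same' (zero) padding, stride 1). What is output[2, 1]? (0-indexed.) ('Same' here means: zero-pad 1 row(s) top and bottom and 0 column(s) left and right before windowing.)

-11

The receptive field on the zero-padded input at this output position is [16 / 1 / 9]. Elementwise product with the kernel and sum: 1·-2 + 9·-1.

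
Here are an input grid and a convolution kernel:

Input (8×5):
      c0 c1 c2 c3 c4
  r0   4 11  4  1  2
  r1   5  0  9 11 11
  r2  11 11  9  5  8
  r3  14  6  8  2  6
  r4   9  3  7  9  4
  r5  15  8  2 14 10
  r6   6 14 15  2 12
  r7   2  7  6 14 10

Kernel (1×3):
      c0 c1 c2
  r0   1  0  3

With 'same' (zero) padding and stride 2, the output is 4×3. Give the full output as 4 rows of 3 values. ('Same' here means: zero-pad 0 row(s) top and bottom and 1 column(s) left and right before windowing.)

Output[0,0]: The receptive field on the zero-padded input at this output position is [0 4 11]. Elementwise product with the kernel and sum: 0·1 + 11·3.

33 14 1
33 26 5
9 30 9
42 20 2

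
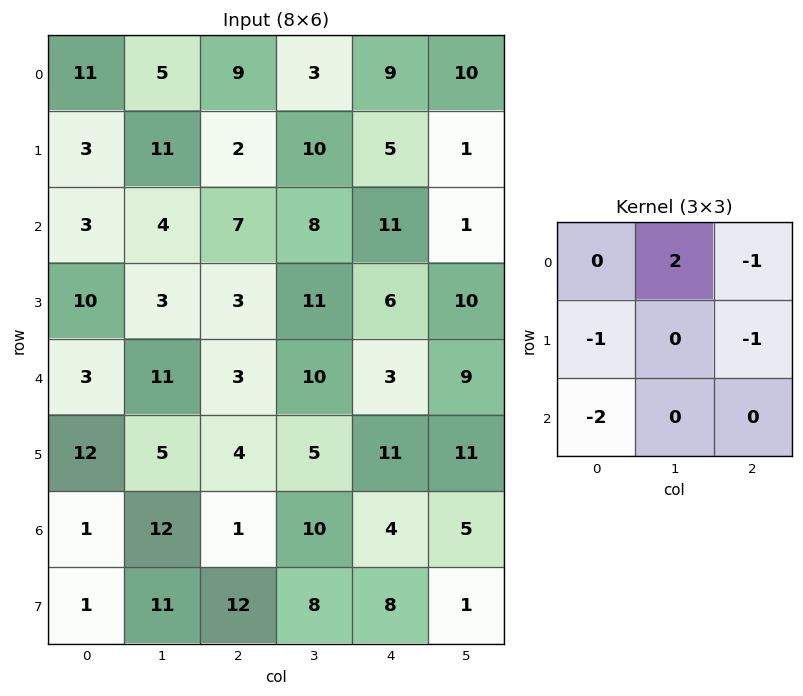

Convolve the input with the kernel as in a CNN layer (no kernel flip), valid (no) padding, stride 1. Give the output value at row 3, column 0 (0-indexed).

The receptive field on the input at this output position is [10 3 3 / 3 11 3 / 12 5 4]. Elementwise product with the kernel and sum: 3·2 + 3·-1 + 3·-1 + 3·-1 + 12·-2.

-27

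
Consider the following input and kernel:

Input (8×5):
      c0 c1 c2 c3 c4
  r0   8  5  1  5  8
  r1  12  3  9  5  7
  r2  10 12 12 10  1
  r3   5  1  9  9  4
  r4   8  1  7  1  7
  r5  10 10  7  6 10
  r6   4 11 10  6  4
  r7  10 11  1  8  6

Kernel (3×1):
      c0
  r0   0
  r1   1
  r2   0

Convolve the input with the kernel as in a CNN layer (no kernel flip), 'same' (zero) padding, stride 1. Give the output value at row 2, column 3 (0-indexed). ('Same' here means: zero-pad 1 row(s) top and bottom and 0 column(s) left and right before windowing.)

10

The receptive field on the zero-padded input at this output position is [5 / 10 / 9]. Elementwise product with the kernel and sum: 10·1.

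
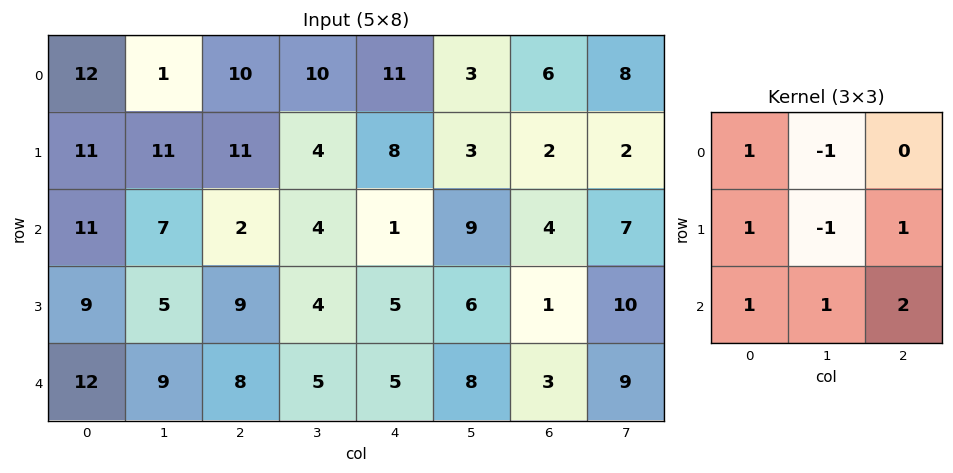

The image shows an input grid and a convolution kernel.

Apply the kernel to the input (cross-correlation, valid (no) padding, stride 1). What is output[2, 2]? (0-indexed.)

The receptive field on the input at this output position is [2 4 1 / 9 4 5 / 8 5 5]. Elementwise product with the kernel and sum: 2·1 + 4·-1 + 9·1 + 4·-1 + 5·1 + 8·1 + 5·1 + 5·2.

31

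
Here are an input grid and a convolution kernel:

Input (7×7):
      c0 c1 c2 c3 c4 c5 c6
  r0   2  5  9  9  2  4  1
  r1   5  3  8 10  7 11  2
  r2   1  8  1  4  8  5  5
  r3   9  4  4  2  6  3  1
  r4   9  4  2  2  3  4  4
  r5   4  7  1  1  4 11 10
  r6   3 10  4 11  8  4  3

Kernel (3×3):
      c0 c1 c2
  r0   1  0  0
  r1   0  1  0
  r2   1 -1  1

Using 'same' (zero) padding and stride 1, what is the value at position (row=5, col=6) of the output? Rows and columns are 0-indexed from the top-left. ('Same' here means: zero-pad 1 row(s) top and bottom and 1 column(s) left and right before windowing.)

15

The receptive field on the zero-padded input at this output position is [4 4 0 / 11 10 0 / 4 3 0]. Elementwise product with the kernel and sum: 4·1 + 10·1 + 4·1 + 3·-1 + 0·1.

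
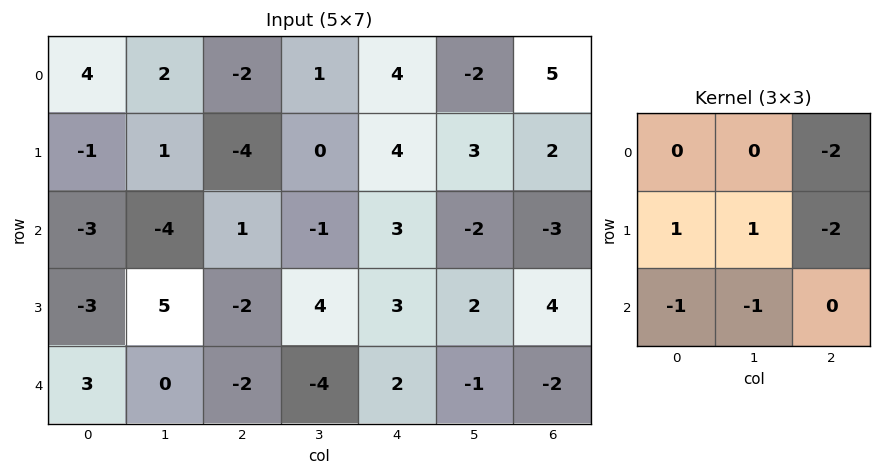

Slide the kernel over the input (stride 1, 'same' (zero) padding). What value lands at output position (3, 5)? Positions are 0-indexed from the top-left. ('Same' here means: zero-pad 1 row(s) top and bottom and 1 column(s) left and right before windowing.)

2

The receptive field on the zero-padded input at this output position is [3 -2 -3 / 3 2 4 / 2 -1 -2]. Elementwise product with the kernel and sum: -3·-2 + 3·1 + 2·1 + 4·-2 + 2·-1 + -1·-1.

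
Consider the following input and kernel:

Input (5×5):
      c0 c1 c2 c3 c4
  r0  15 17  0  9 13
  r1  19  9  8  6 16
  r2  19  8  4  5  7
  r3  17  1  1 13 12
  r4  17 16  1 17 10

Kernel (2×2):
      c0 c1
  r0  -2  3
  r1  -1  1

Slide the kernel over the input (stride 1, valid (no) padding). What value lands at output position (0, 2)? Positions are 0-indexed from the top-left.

25

The receptive field on the input at this output position is [0 9 / 8 6]. Elementwise product with the kernel and sum: 0·-2 + 9·3 + 8·-1 + 6·1.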